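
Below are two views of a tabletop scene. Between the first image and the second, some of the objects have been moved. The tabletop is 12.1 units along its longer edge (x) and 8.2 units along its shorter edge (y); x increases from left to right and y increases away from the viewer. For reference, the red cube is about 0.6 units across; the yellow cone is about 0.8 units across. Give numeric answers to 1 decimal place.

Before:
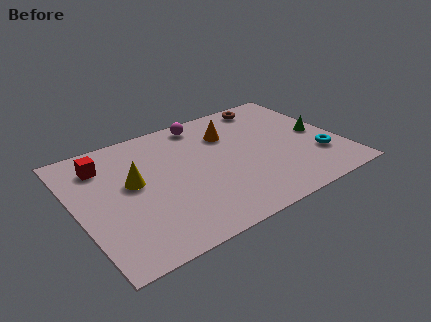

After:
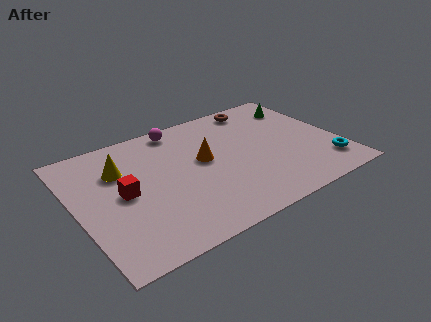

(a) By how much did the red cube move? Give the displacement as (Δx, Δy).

(0.6, -2.3)

The red cube was at about (1.5, 6.4) and moved to about (2.1, 4.1).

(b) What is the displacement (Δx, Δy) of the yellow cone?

(-0.4, 1.1)

From the two frames, the yellow cone sits at roughly (2.6, 4.6) before and (2.2, 5.7) after.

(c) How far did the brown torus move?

0.5

The brown torus was near (9.5, 7.2) before and (9.0, 7.2) after, so it travelled √(0.5² + 0.0²) ≈ 0.5 units.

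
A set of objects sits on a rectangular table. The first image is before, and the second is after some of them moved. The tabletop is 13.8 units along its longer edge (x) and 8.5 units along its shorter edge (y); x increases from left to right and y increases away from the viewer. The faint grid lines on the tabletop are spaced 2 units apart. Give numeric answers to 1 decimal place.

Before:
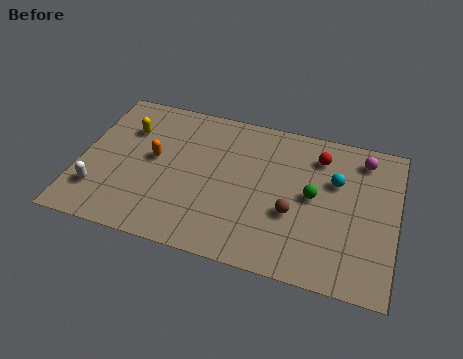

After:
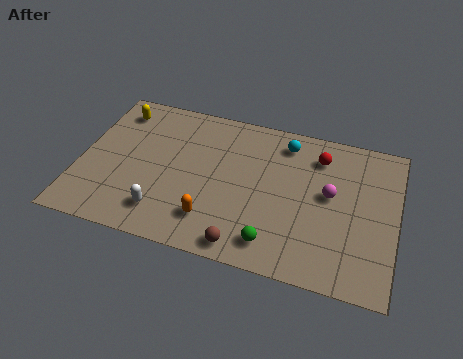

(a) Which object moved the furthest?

the orange capsule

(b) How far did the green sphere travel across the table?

3.4

From (10.2, 4.4) to (8.7, 1.4), the green sphere covered √(1.5² + 3.0²) ≈ 3.4 units.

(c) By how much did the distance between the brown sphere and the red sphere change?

+2.8

They were about 3.6 units apart before and 6.4 after — 2.8 units further apart.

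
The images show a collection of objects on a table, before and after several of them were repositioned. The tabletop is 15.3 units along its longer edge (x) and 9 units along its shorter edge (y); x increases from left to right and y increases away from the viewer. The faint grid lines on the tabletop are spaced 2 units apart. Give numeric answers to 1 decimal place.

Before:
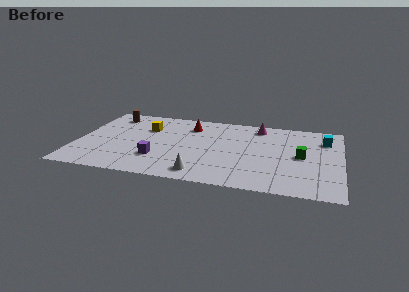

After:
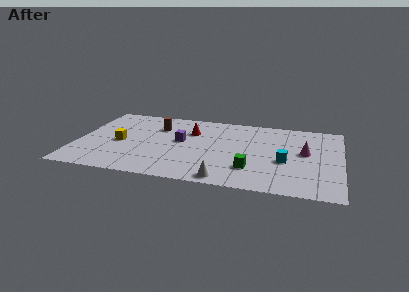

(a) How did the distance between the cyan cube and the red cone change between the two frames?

-1.7

They were about 7.9 units apart before and 6.2 after — 1.7 units closer together.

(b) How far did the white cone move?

1.5

The white cone moved from about (7.4, 1.3) to (8.8, 0.9), a distance of √(1.4² + 0.4²) ≈ 1.5.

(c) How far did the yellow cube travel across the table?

2.5

The yellow cube moved from about (3.9, 6.2) to (2.5, 4.1), a distance of √(1.4² + 2.1²) ≈ 2.5.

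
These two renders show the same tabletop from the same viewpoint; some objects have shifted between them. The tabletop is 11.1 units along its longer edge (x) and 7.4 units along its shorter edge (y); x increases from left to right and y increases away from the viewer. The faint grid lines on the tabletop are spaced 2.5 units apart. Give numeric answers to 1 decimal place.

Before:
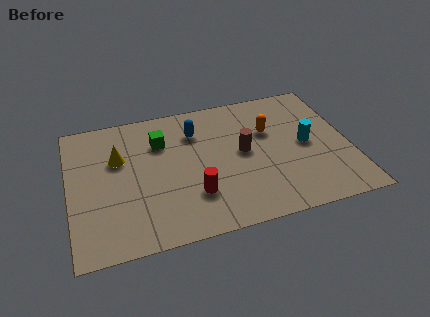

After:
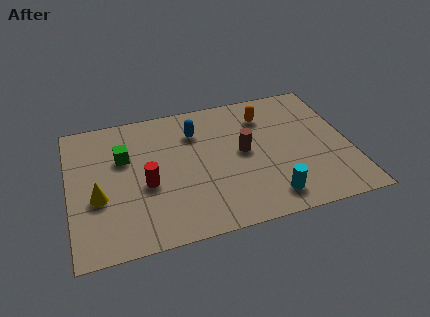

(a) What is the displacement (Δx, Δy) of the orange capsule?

(-0.1, 0.9)

The orange capsule started near (8.0, 4.8) and ended near (7.9, 5.7).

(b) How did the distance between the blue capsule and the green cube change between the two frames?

+1.6

Before: roughly 1.4 units apart; after: 3.0. That's 1.6 units further apart.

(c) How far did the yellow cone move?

2.1

The yellow cone moved from about (2.0, 4.8) to (1.1, 2.9), a distance of √(0.9² + 1.9²) ≈ 2.1.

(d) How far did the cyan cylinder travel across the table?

3.0

The cyan cylinder was near (9.4, 3.7) before and (7.7, 1.2) after, so it travelled √(1.7² + 2.5²) ≈ 3.0 units.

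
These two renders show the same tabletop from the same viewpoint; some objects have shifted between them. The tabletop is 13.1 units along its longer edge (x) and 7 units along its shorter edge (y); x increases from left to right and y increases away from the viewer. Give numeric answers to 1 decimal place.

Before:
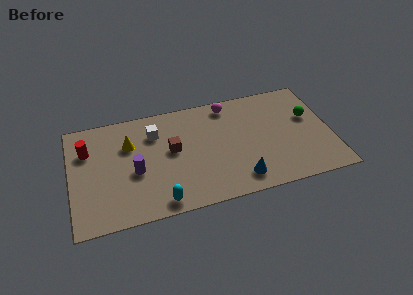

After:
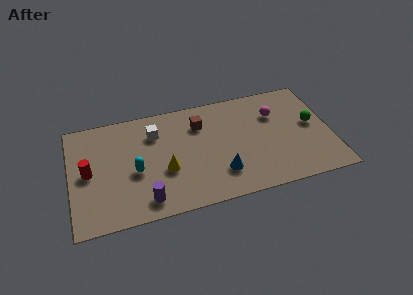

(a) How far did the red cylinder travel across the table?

1.4

The red cylinder was near (0.9, 4.9) before and (0.9, 3.5) after, so it travelled √(0.0² + 1.4²) ≈ 1.4 units.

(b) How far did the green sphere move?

0.5

The green sphere moved from about (12.1, 4.3) to (12.2, 3.8), a distance of √(0.1² + 0.5²) ≈ 0.5.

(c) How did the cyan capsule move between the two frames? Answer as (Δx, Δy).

(-1.1, 2.2)

The cyan capsule was at about (4.3, 0.8) and moved to about (3.2, 3.0).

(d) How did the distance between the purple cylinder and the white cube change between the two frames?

+1.7

They were about 2.5 units apart before and 4.2 after — 1.7 units further apart.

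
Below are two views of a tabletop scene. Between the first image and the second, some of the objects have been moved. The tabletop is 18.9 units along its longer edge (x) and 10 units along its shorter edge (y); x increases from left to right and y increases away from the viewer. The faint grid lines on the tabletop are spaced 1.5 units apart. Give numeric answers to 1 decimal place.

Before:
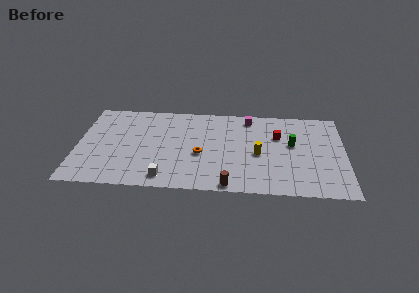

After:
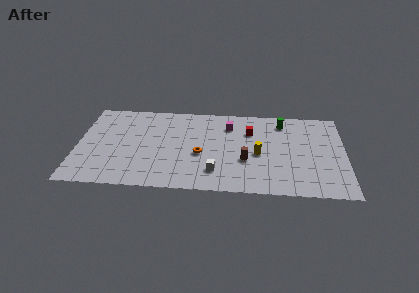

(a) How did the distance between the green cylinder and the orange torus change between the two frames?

+0.4

They were about 6.7 units apart before and 7.1 after — 0.4 units further apart.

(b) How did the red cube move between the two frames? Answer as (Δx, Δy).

(-2.0, 0.4)

From the two frames, the red cube sits at roughly (14.2, 6.7) before and (12.2, 7.1) after.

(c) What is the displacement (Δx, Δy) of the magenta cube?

(-1.4, -1.0)

From the two frames, the magenta cube sits at roughly (12.1, 8.7) before and (10.7, 7.7) after.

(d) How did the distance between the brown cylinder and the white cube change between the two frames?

-2.0

Before: roughly 4.5 units apart; after: 2.5. That's 2.0 units closer together.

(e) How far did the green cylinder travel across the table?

2.6

The green cylinder was near (15.2, 5.8) before and (14.5, 8.3) after, so it travelled √(0.7² + 2.5²) ≈ 2.6 units.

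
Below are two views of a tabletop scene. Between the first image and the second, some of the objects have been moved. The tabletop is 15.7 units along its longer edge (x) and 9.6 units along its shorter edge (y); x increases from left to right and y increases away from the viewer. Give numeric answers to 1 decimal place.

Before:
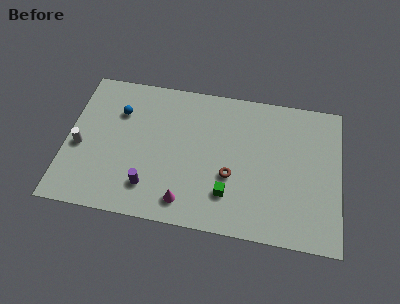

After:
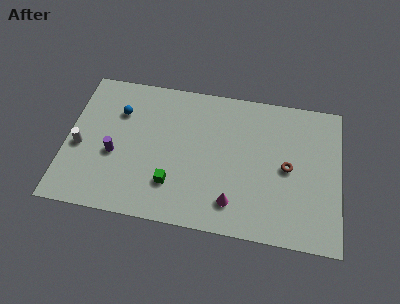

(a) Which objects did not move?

the white cylinder and the blue sphere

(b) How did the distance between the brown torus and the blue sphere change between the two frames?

+2.7

They were about 7.3 units apart before and 10.0 after — 2.7 units further apart.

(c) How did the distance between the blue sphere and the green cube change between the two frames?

-2.4

They were about 7.8 units apart before and 5.4 after — 2.4 units closer together.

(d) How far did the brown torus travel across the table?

3.4

The brown torus moved from about (9.5, 3.6) to (12.7, 4.7), a distance of √(3.2² + 1.1²) ≈ 3.4.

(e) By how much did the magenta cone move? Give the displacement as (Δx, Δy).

(2.7, 0.4)

From the two frames, the magenta cone sits at roughly (7.0, 1.5) before and (9.7, 1.9) after.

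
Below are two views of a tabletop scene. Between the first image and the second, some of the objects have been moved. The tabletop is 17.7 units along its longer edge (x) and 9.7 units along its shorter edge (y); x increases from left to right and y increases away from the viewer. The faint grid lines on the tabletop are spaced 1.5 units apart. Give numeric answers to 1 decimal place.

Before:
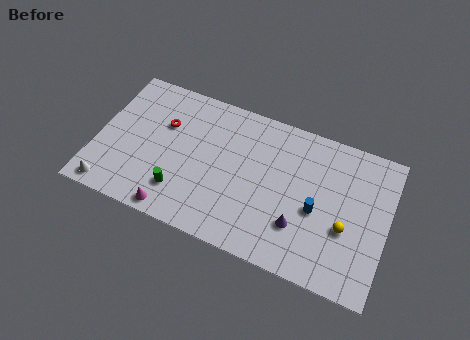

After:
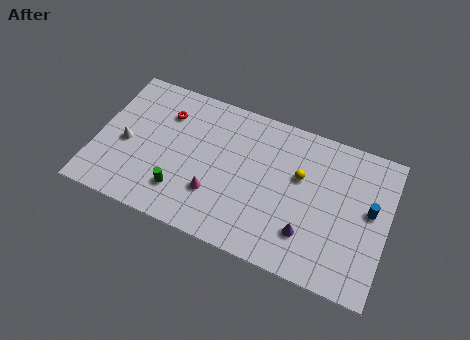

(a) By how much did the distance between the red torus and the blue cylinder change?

+3.0

Before: roughly 9.8 units apart; after: 12.8. That's 3.0 units further apart.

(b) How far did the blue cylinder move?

3.3

From (13.5, 4.2) to (16.6, 5.4), the blue cylinder covered √(3.1² + 1.2²) ≈ 3.3 units.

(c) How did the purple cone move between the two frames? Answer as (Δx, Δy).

(0.5, -0.3)

The purple cone was at about (12.6, 2.8) and moved to about (13.1, 2.5).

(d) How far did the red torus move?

0.8

From (3.9, 6.4) to (3.9, 7.2), the red torus covered √(0.0² + 0.8²) ≈ 0.8 units.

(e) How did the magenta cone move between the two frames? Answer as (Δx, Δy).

(2.2, 2.0)

The magenta cone was at about (5.2, 0.9) and moved to about (7.4, 2.9).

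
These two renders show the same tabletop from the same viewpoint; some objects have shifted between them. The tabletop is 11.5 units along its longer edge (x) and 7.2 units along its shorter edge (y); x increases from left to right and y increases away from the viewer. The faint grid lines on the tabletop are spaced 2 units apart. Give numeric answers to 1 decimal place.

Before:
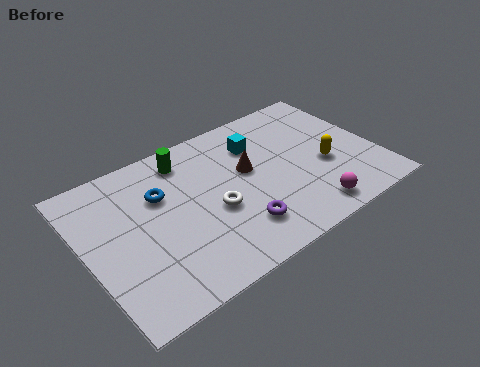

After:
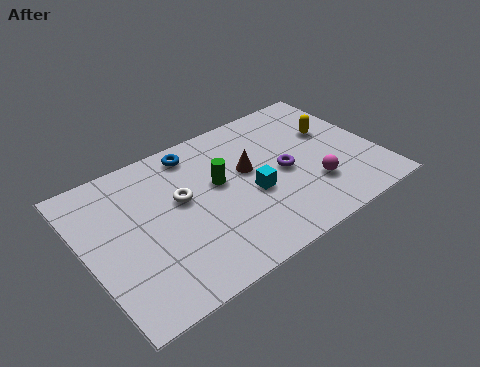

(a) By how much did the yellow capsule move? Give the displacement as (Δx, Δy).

(0.6, 1.6)

The yellow capsule started near (9.4, 2.9) and ended near (10.0, 4.5).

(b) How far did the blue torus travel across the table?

2.1

From (3.1, 4.8) to (4.7, 6.2), the blue torus covered √(1.6² + 1.4²) ≈ 2.1 units.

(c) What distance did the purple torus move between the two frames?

2.8

The purple torus was near (5.6, 1.7) before and (7.8, 3.4) after, so it travelled √(2.2² + 1.7²) ≈ 2.8 units.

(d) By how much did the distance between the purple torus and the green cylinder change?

-1.9

The distance was about 4.5 in the first image and 2.6 in the second, so they moved 1.9 units closer together.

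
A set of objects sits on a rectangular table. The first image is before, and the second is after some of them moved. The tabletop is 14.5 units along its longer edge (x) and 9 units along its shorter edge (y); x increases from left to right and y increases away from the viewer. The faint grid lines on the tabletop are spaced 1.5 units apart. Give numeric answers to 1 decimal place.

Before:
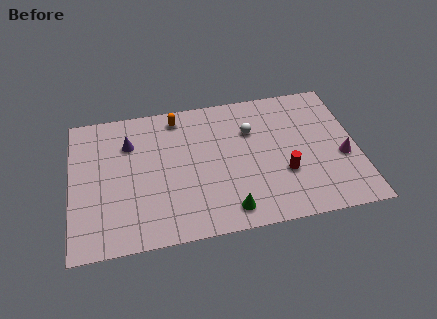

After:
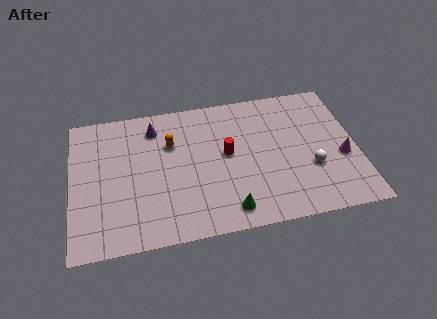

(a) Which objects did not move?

the green cone and the magenta cone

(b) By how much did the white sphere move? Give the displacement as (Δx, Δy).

(2.9, -3.0)

From the two frames, the white sphere sits at roughly (9.2, 6.2) before and (12.1, 3.2) after.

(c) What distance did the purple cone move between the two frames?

1.5

The purple cone was near (3.0, 6.5) before and (4.3, 7.3) after, so it travelled √(1.3² + 0.8²) ≈ 1.5 units.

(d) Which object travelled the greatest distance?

the white sphere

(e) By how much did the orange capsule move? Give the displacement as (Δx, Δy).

(-0.4, -1.7)

From the two frames, the orange capsule sits at roughly (5.5, 7.8) before and (5.1, 6.1) after.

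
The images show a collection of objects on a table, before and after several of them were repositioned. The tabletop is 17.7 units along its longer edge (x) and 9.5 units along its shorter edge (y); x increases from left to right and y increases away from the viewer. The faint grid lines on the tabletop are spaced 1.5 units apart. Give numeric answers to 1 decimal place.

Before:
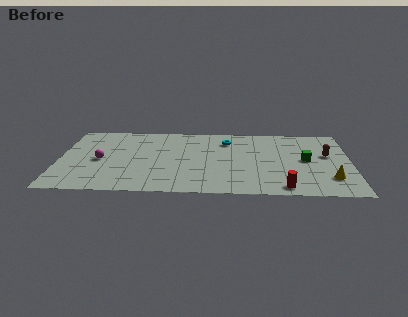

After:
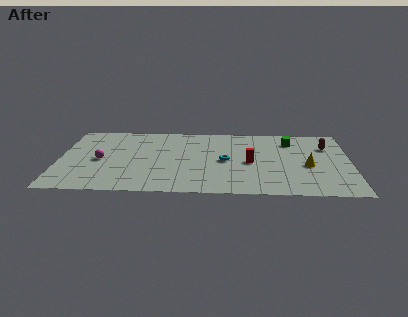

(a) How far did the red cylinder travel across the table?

3.9

The red cylinder was near (13.6, 1.1) before and (11.6, 4.4) after, so it travelled √(2.0² + 3.3²) ≈ 3.9 units.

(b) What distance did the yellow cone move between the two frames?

2.1

From (16.4, 2.4) to (15.1, 4.1), the yellow cone covered √(1.3² + 1.7²) ≈ 2.1 units.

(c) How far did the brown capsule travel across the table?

1.2

The brown capsule was near (16.3, 5.6) before and (16.3, 6.8) after, so it travelled √(0.0² + 1.2²) ≈ 1.2 units.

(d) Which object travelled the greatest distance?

the red cylinder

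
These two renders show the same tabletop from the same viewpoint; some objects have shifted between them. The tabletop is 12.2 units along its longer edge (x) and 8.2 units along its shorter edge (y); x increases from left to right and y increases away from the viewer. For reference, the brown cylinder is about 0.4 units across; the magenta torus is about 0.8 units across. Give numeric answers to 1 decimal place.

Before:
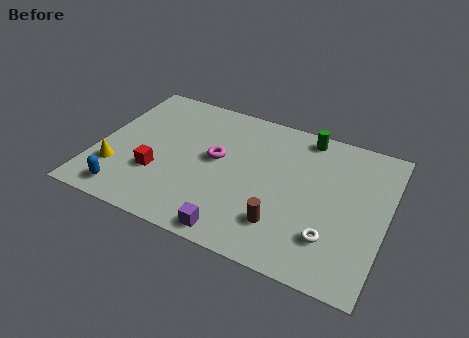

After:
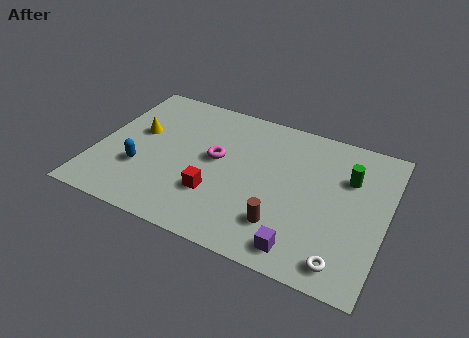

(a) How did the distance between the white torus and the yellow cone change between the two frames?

+0.7

Before: roughly 9.1 units apart; after: 9.8. That's 0.7 units further apart.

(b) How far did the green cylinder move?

2.6

From (8.5, 7.3) to (10.5, 5.6), the green cylinder covered √(2.0² + 1.7²) ≈ 2.6 units.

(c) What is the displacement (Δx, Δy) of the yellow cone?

(0.6, 2.5)

The yellow cone started near (1.0, 2.3) and ended near (1.6, 4.8).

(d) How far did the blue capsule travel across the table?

1.6

The blue capsule moved from about (1.6, 1.1) to (2.0, 2.7), a distance of √(0.4² + 1.6²) ≈ 1.6.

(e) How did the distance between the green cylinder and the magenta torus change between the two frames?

+1.1

Before: roughly 4.5 units apart; after: 5.6. That's 1.1 units further apart.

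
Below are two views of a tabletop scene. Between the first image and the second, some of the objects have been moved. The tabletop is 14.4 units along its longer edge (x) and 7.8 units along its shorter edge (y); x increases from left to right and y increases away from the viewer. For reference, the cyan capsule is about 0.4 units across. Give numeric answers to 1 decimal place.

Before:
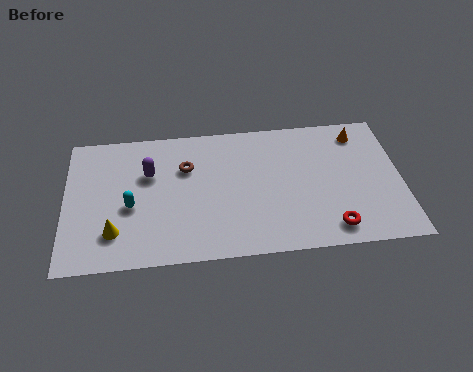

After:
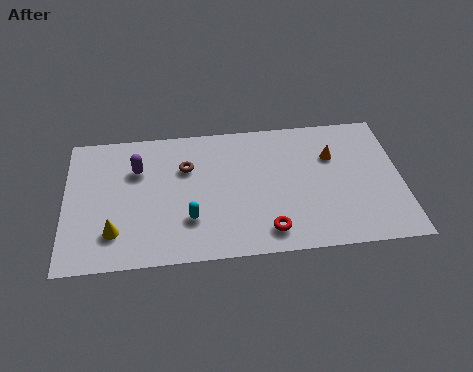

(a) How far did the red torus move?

2.7

The red torus was near (11.3, 1.2) before and (8.6, 1.3) after, so it travelled √(2.7² + 0.1²) ≈ 2.7 units.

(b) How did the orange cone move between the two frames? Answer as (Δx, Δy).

(-1.2, -1.2)

The orange cone was at about (12.7, 6.5) and moved to about (11.5, 5.3).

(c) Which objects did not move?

the yellow cone and the brown torus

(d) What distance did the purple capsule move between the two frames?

0.6

From (3.6, 5.1) to (3.1, 5.4), the purple capsule covered √(0.5² + 0.3²) ≈ 0.6 units.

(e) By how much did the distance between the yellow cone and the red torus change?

-2.7

Before: roughly 9.2 units apart; after: 6.5. That's 2.7 units closer together.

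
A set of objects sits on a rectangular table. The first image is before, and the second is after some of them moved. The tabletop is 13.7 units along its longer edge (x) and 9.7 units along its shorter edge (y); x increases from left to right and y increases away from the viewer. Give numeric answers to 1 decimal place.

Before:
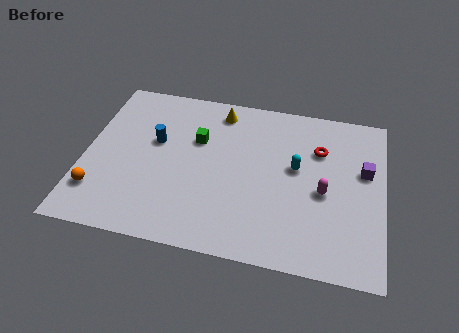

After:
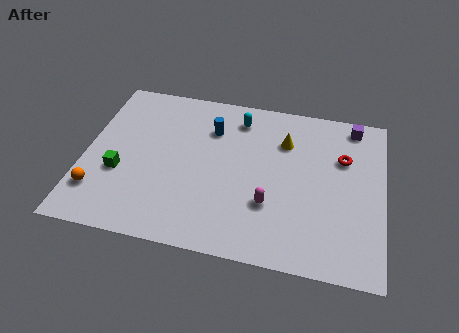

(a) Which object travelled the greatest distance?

the green cube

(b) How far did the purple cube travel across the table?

2.8

The purple cube moved from about (12.8, 5.9) to (12.2, 8.6), a distance of √(0.6² + 2.7²) ≈ 2.8.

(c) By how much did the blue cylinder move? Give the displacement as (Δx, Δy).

(2.5, 1.3)

The blue cylinder started near (3.2, 5.8) and ended near (5.7, 7.1).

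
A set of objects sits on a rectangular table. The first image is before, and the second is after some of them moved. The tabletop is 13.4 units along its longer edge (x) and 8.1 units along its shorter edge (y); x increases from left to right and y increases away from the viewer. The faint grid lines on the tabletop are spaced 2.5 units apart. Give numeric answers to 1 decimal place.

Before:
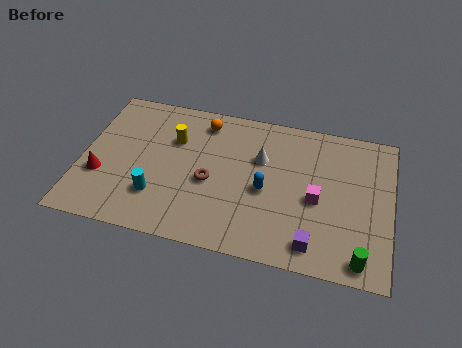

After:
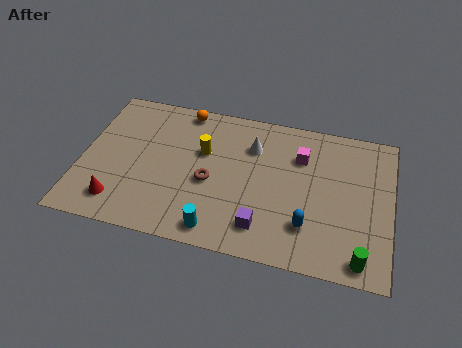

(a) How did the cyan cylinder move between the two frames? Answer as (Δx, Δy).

(2.7, -1.2)

The cyan cylinder started near (3.4, 2.2) and ended near (6.1, 1.0).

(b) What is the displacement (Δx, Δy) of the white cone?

(-0.4, 0.6)

The white cone was at about (7.7, 5.3) and moved to about (7.3, 5.9).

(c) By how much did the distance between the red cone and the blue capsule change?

+1.0

Before: roughly 7.1 units apart; after: 8.1. That's 1.0 units further apart.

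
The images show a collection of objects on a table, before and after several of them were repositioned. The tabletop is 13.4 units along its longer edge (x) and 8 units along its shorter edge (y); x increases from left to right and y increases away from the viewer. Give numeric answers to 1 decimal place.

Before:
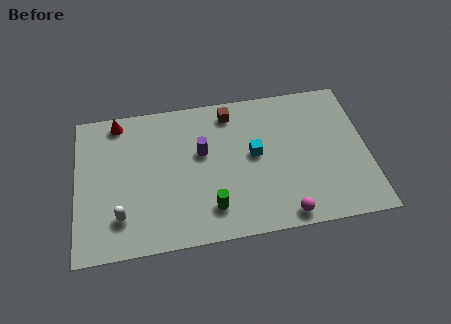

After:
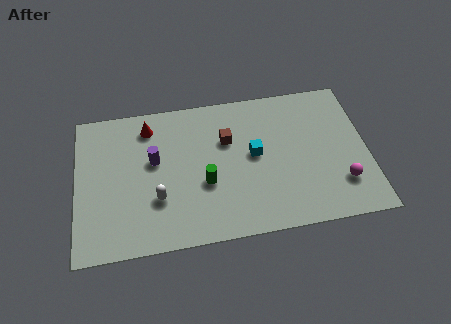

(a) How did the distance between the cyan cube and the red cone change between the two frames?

-1.5

The distance was about 6.8 in the first image and 5.3 in the second, so they moved 1.5 units closer together.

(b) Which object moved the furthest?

the magenta sphere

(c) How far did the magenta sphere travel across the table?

3.0

The magenta sphere was near (9.4, 0.8) before and (12.1, 2.1) after, so it travelled √(2.7² + 1.3²) ≈ 3.0 units.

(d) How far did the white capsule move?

1.8

From (2.0, 1.9) to (3.7, 2.6), the white capsule covered √(1.7² + 0.7²) ≈ 1.8 units.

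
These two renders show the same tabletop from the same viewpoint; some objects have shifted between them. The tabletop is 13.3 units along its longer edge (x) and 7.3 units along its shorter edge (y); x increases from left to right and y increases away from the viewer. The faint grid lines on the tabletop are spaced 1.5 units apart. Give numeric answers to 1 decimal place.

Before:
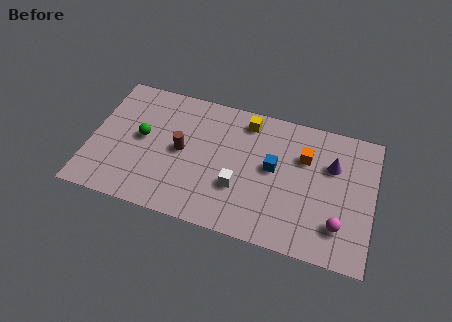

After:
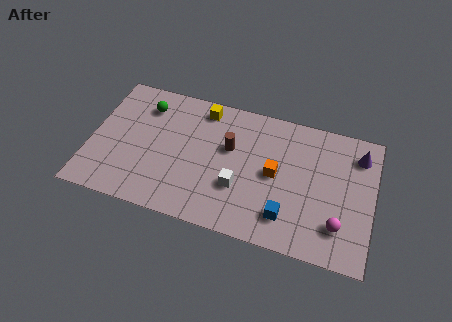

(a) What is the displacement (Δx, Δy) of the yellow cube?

(-2.1, 0.1)

From the two frames, the yellow cube sits at roughly (7.2, 6.2) before and (5.1, 6.3) after.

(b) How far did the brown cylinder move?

2.3

The brown cylinder was near (4.3, 3.7) before and (6.5, 4.5) after, so it travelled √(2.2² + 0.8²) ≈ 2.3 units.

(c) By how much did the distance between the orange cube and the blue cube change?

+0.5

They were about 1.7 units apart before and 2.2 after — 0.5 units further apart.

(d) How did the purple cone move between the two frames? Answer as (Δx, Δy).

(1.2, 0.9)

From the two frames, the purple cone sits at roughly (11.3, 4.9) before and (12.5, 5.8) after.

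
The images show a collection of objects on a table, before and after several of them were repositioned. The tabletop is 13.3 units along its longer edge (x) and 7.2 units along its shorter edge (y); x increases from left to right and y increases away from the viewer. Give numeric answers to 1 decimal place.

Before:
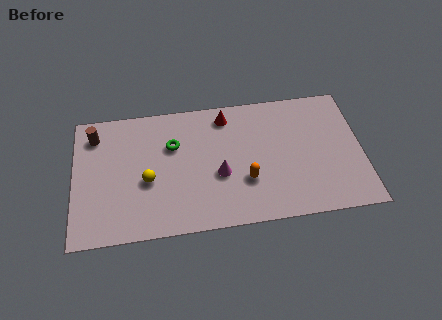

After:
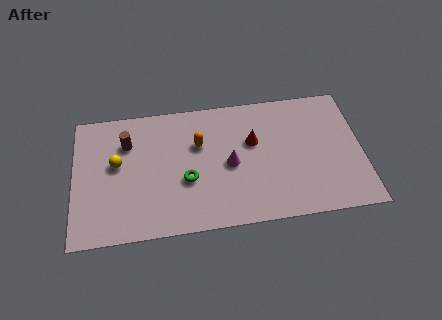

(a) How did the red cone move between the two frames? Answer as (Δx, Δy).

(1.2, -1.6)

The red cone was at about (7.1, 6.1) and moved to about (8.3, 4.5).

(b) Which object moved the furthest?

the orange capsule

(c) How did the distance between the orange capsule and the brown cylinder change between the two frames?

-4.4

Before: roughly 7.7 units apart; after: 3.3. That's 4.4 units closer together.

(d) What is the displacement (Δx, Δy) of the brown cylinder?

(1.5, -0.6)

The brown cylinder was at about (1.0, 5.8) and moved to about (2.5, 5.2).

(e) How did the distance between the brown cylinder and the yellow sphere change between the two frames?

-2.5

They were about 3.7 units apart before and 1.2 after — 2.5 units closer together.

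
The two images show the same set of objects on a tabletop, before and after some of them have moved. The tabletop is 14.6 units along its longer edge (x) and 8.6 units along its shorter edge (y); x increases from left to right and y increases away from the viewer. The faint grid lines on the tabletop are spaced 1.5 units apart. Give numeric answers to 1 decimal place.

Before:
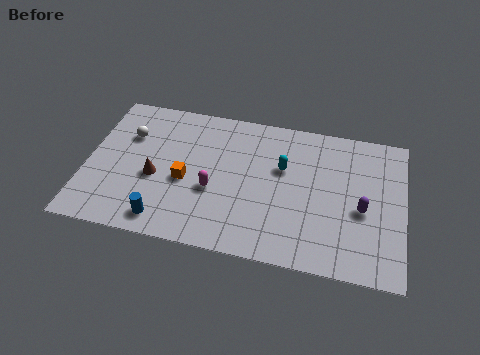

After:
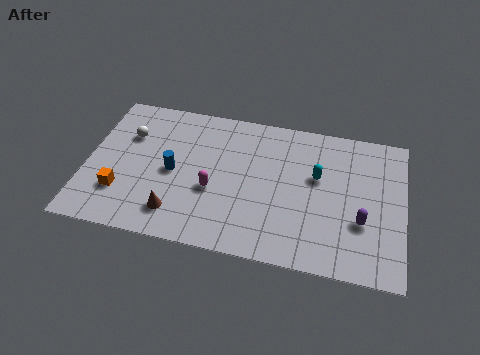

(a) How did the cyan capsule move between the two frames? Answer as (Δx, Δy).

(1.6, -0.2)

The cyan capsule started near (9.0, 5.4) and ended near (10.6, 5.2).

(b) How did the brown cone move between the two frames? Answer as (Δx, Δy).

(1.1, -1.9)

The brown cone started near (3.2, 3.6) and ended near (4.3, 1.7).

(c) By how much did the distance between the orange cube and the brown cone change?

+1.3

The distance was about 1.4 in the first image and 2.7 in the second, so they moved 1.3 units further apart.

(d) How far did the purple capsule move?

0.7

From (12.7, 3.7) to (12.7, 3.0), the purple capsule covered √(0.0² + 0.7²) ≈ 0.7 units.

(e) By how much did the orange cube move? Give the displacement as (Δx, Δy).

(-2.9, -1.3)

From the two frames, the orange cube sits at roughly (4.6, 3.7) before and (1.7, 2.4) after.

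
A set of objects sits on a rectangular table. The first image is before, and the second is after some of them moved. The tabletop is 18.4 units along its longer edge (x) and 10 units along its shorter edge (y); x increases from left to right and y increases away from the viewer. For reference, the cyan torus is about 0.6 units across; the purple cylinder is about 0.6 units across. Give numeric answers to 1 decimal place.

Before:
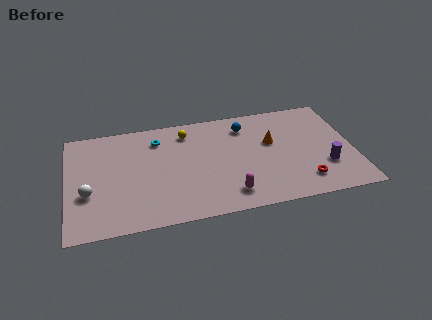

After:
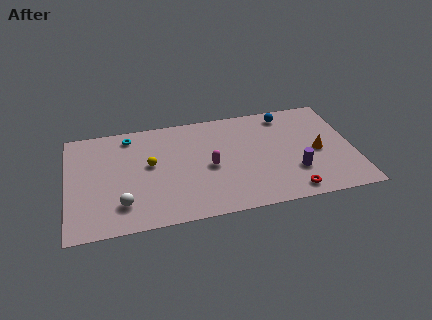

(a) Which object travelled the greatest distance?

the yellow sphere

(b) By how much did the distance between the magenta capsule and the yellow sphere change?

-2.9

Before: roughly 6.8 units apart; after: 3.9. That's 2.9 units closer together.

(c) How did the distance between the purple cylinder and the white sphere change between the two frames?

-4.1

The distance was about 15.2 in the first image and 11.1 in the second, so they moved 4.1 units closer together.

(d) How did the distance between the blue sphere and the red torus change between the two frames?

+0.5

They were about 6.9 units apart before and 7.4 after — 0.5 units further apart.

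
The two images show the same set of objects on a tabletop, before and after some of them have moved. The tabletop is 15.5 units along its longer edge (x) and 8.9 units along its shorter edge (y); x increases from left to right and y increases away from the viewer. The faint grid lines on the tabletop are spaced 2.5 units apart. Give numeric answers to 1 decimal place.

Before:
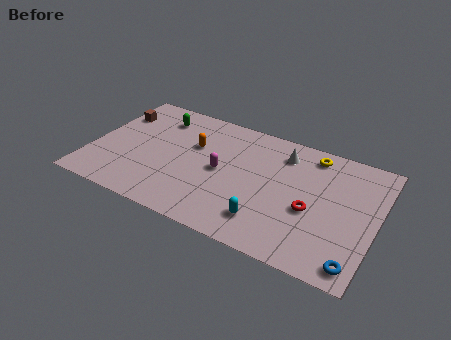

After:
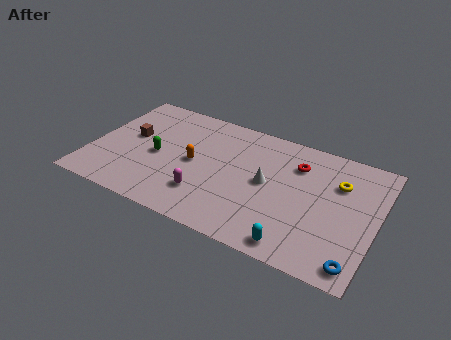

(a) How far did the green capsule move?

3.0

The green capsule moved from about (3.2, 7.1) to (3.6, 4.1), a distance of √(0.4² + 3.0²) ≈ 3.0.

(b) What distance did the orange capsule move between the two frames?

1.3

The orange capsule was near (5.4, 5.7) before and (5.6, 4.4) after, so it travelled √(0.2² + 1.3²) ≈ 1.3 units.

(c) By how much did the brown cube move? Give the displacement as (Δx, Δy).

(1.1, -1.5)

From the two frames, the brown cube sits at roughly (0.9, 6.5) before and (2.0, 5.0) after.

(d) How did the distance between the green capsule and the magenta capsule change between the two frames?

-1.3

Before: roughly 4.7 units apart; after: 3.4. That's 1.3 units closer together.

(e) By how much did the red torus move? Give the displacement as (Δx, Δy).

(-1.1, 2.9)

From the two frames, the red torus sits at roughly (12.1, 3.7) before and (11.0, 6.6) after.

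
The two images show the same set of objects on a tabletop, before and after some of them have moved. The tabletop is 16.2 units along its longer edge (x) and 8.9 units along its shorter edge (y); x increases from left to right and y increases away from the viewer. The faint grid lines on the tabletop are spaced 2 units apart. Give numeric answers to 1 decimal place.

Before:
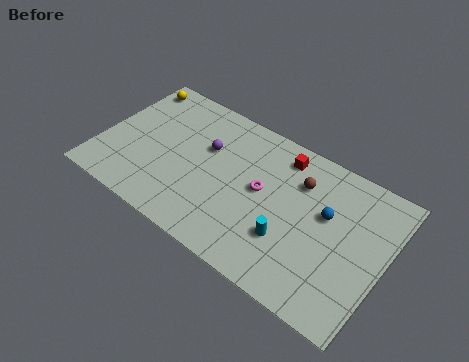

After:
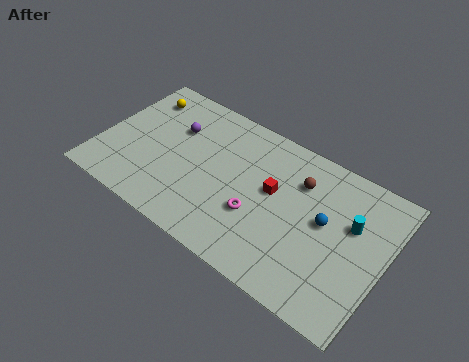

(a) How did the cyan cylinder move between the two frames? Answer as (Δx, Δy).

(3.1, 2.8)

The cyan cylinder was at about (11.1, 2.8) and moved to about (14.2, 5.6).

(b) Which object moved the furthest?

the cyan cylinder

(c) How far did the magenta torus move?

1.6

The magenta torus was near (9.2, 4.8) before and (9.2, 3.2) after, so it travelled √(0.0² + 1.6²) ≈ 1.6 units.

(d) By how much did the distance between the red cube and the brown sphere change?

+0.3

Before: roughly 1.6 units apart; after: 1.9. That's 0.3 units further apart.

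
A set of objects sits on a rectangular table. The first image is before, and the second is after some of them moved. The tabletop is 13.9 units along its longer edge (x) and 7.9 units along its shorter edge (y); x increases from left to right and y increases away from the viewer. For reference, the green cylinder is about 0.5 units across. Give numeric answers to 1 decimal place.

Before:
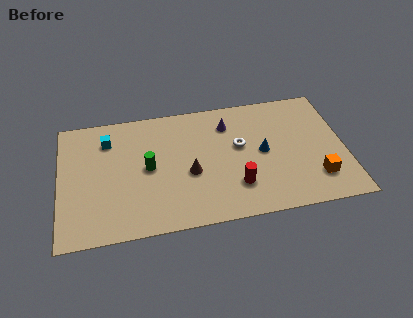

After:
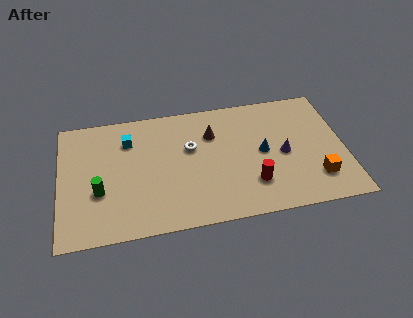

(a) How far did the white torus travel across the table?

2.4

The white torus was near (8.8, 4.6) before and (6.4, 4.9) after, so it travelled √(2.4² + 0.3²) ≈ 2.4 units.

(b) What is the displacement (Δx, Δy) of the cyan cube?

(1.0, -0.2)

The cyan cube was at about (2.4, 6.1) and moved to about (3.4, 5.9).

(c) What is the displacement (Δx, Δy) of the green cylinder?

(-2.4, -1.1)

The green cylinder was at about (4.3, 4.0) and moved to about (1.9, 2.9).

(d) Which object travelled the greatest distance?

the purple cone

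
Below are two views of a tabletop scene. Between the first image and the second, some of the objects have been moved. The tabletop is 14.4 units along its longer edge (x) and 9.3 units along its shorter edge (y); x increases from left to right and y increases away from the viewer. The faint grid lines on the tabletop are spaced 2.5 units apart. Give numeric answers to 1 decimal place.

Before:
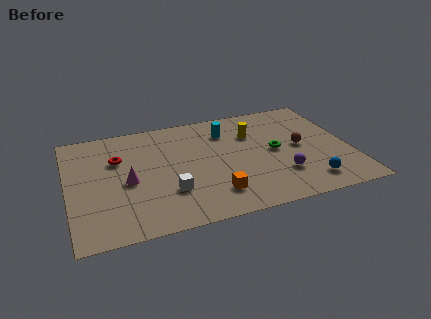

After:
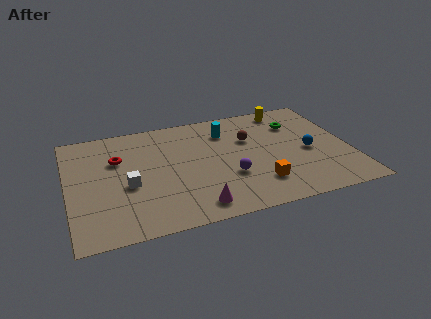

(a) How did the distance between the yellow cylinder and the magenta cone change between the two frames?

+1.8

Before: roughly 7.0 units apart; after: 8.8. That's 1.8 units further apart.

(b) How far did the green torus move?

2.5

From (10.6, 4.7) to (11.9, 6.8), the green torus covered √(1.3² + 2.1²) ≈ 2.5 units.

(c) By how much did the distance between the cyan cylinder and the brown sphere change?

-2.8

The distance was about 4.3 in the first image and 1.5 in the second, so they moved 2.8 units closer together.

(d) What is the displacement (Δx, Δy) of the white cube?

(-2.0, 1.1)

The white cube started near (5.0, 2.8) and ended near (3.0, 3.9).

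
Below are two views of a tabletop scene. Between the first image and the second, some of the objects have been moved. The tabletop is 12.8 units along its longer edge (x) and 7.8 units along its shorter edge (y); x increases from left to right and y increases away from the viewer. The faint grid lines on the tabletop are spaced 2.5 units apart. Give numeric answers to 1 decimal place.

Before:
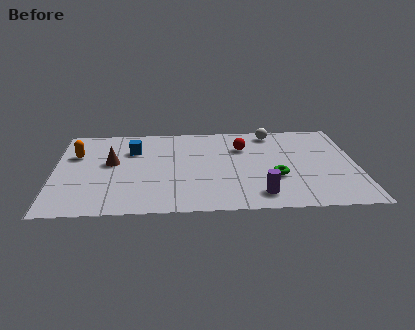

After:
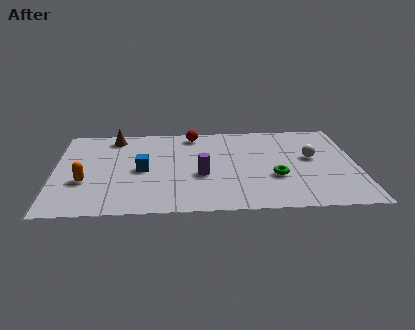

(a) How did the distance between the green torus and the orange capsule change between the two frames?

-0.7

The distance was about 8.7 in the first image and 8.0 in the second, so they moved 0.7 units closer together.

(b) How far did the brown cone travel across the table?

2.3

From (2.4, 4.4) to (2.5, 6.7), the brown cone covered √(0.1² + 2.3²) ≈ 2.3 units.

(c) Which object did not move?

the green torus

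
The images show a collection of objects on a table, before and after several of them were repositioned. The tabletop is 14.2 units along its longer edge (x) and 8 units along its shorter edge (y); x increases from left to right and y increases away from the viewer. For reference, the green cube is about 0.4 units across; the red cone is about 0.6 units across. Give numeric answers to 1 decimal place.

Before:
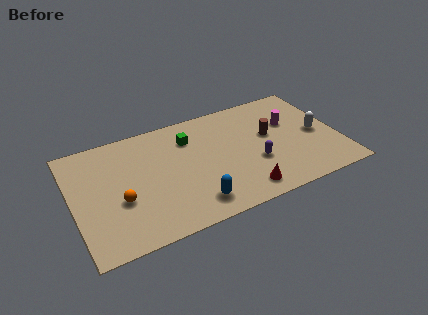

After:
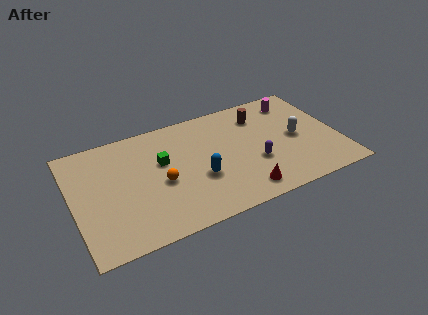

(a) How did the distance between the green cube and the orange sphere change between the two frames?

-3.5

They were about 4.9 units apart before and 1.4 after — 3.5 units closer together.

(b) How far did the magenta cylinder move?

1.6

From (11.8, 5.1) to (12.3, 6.6), the magenta cylinder covered √(0.5² + 1.5²) ≈ 1.6 units.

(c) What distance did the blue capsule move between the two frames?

1.7

The blue capsule was near (6.1, 1.4) before and (6.6, 3.0) after, so it travelled √(0.5² + 1.6²) ≈ 1.7 units.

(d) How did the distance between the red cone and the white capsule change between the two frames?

-0.8

They were about 5.1 units apart before and 4.3 after — 0.8 units closer together.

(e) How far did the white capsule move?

1.1

The white capsule moved from about (13.1, 3.8) to (12.0, 3.9), a distance of √(1.1² + 0.1²) ≈ 1.1.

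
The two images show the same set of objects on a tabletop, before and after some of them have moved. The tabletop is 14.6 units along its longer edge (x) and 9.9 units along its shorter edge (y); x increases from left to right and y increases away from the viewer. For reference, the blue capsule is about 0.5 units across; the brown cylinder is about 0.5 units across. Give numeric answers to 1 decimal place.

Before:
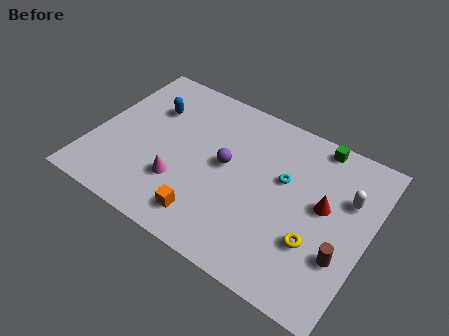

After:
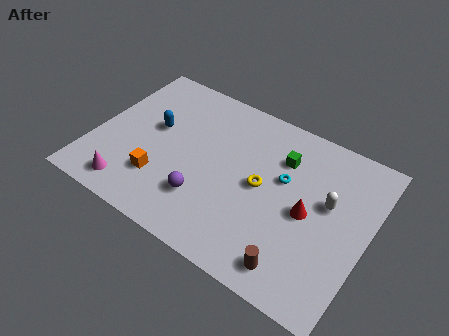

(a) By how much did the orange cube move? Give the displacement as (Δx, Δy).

(-2.7, 1.0)

The orange cube started near (6.6, 1.7) and ended near (3.9, 2.7).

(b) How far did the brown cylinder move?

2.8

The brown cylinder was near (13.5, 3.2) before and (11.4, 1.4) after, so it travelled √(2.1² + 1.8²) ≈ 2.8 units.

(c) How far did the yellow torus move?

3.6

The yellow torus moved from about (12.1, 3.2) to (9.0, 5.0), a distance of √(3.1² + 1.8²) ≈ 3.6.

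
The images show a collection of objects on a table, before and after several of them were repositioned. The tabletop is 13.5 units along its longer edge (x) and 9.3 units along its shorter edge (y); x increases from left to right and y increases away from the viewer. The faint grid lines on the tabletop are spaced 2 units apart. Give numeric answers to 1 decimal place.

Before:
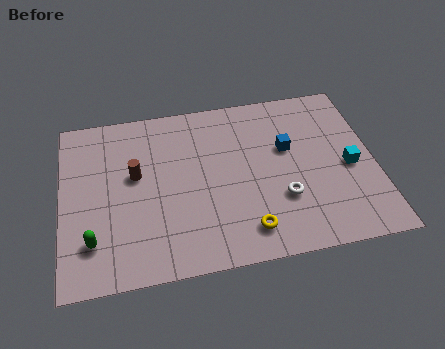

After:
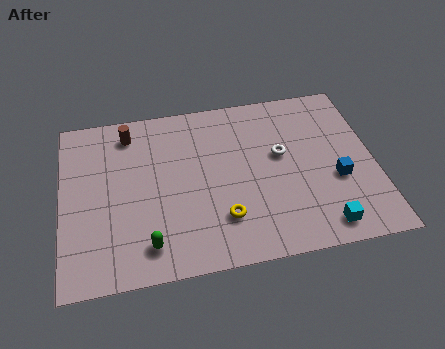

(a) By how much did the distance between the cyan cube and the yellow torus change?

-0.9

They were about 5.3 units apart before and 4.4 after — 0.9 units closer together.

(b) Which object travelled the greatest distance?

the cyan cube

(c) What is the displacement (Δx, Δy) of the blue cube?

(2.0, -2.1)

The blue cube was at about (9.8, 5.7) and moved to about (11.8, 3.6).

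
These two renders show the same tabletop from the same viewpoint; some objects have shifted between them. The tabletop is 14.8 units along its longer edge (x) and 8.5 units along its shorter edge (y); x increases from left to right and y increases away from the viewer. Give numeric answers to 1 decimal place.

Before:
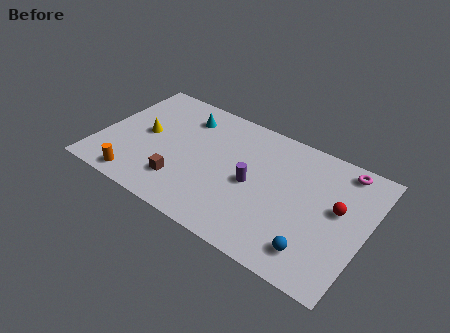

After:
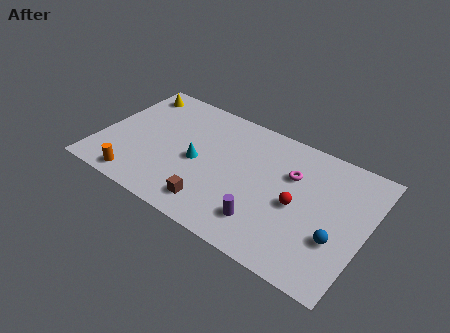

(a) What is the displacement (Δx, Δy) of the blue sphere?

(1.0, 1.3)

From the two frames, the blue sphere sits at roughly (12.4, 1.6) before and (13.4, 2.9) after.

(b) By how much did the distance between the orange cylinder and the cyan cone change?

-1.8

Before: roughly 5.9 units apart; after: 4.1. That's 1.8 units closer together.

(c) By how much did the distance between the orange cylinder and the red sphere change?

-2.3

They were about 11.3 units apart before and 9.0 after — 2.3 units closer together.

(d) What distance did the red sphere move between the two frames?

2.3

From (13.2, 4.8) to (11.1, 3.9), the red sphere covered √(2.1² + 0.9²) ≈ 2.3 units.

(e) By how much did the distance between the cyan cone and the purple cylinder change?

-0.5

The distance was about 5.1 in the first image and 4.6 in the second, so they moved 0.5 units closer together.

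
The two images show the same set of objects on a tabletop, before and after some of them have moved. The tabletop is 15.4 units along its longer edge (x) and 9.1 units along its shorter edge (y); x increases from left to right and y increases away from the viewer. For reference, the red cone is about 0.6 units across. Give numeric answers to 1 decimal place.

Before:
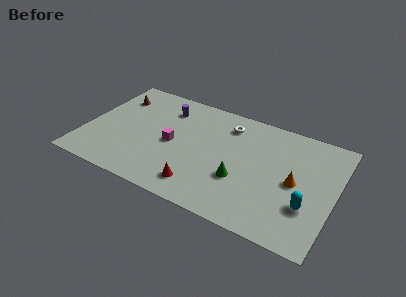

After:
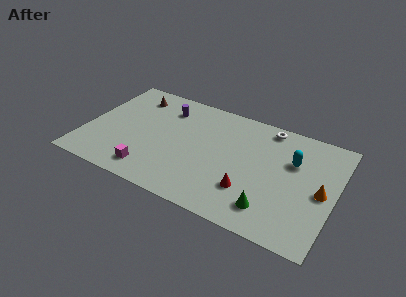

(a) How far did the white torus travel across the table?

2.5

The white torus moved from about (8.5, 7.3) to (10.9, 8.1), a distance of √(2.4² + 0.8²) ≈ 2.5.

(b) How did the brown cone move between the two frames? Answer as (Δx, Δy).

(1.1, 0.5)

From the two frames, the brown cone sits at roughly (1.4, 6.9) before and (2.5, 7.4) after.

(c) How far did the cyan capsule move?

3.3

The cyan capsule moved from about (13.9, 2.9) to (12.7, 6.0), a distance of √(1.2² + 3.1²) ≈ 3.3.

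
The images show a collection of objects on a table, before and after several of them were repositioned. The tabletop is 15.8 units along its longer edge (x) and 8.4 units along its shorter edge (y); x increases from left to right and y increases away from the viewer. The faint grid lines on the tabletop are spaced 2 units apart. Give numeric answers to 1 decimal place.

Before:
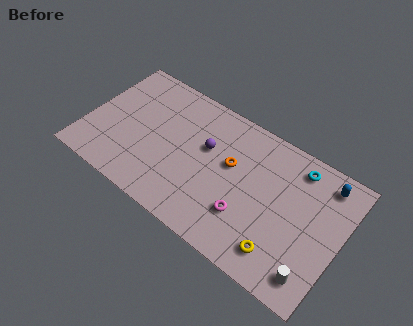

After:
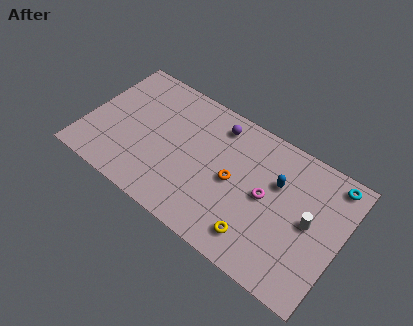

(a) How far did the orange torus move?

0.9

The orange torus was near (8.9, 5.0) before and (9.2, 4.1) after, so it travelled √(0.3² + 0.9²) ≈ 0.9 units.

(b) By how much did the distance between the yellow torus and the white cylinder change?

+1.9

The distance was about 2.0 in the first image and 3.9 in the second, so they moved 1.9 units further apart.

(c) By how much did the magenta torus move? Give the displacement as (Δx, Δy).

(0.9, 1.8)

The magenta torus started near (10.3, 2.5) and ended near (11.2, 4.3).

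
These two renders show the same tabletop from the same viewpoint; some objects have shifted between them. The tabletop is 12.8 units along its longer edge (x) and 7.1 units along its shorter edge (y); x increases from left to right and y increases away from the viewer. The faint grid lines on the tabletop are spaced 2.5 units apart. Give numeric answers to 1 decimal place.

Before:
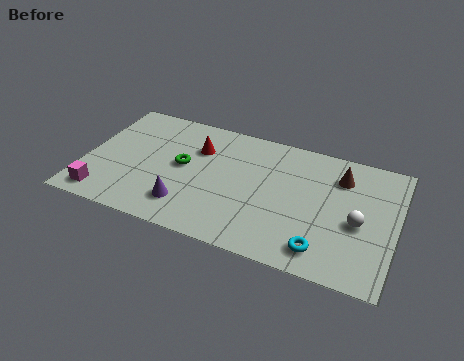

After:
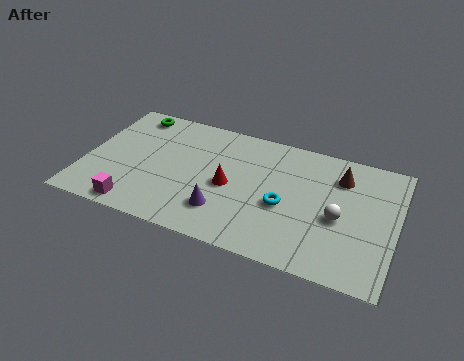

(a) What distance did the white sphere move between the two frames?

0.8

From (11.3, 3.1) to (10.5, 3.1), the white sphere covered √(0.8² + 0.0²) ≈ 0.8 units.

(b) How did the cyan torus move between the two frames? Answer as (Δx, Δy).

(-1.7, 1.8)

The cyan torus started near (10.0, 1.2) and ended near (8.3, 3.0).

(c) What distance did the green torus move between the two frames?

3.4

The green torus moved from about (4.0, 3.8) to (1.6, 6.2), a distance of √(2.4² + 2.4²) ≈ 3.4.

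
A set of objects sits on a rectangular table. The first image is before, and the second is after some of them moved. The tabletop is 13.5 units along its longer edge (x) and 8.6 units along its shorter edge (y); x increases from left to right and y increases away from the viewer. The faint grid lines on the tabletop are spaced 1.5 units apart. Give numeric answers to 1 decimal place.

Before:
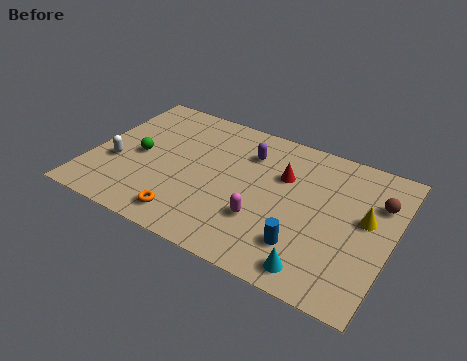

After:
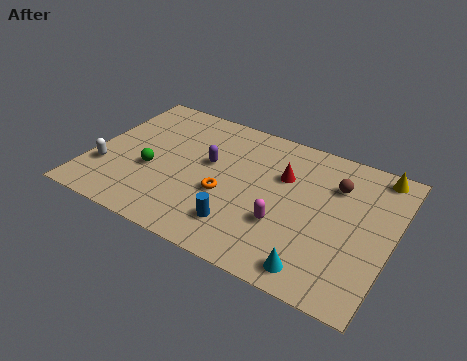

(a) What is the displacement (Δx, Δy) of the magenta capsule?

(0.9, 0.2)

From the two frames, the magenta capsule sits at roughly (8.0, 2.7) before and (8.9, 2.9) after.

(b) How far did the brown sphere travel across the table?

1.9

The brown sphere moved from about (12.7, 6.0) to (10.8, 6.2), a distance of √(1.9² + 0.2²) ≈ 1.9.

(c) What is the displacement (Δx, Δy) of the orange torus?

(1.4, 2.1)

The orange torus started near (4.8, 1.3) and ended near (6.2, 3.4).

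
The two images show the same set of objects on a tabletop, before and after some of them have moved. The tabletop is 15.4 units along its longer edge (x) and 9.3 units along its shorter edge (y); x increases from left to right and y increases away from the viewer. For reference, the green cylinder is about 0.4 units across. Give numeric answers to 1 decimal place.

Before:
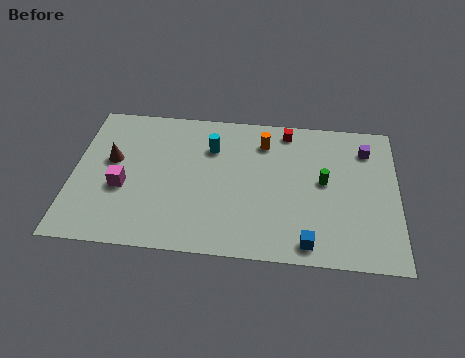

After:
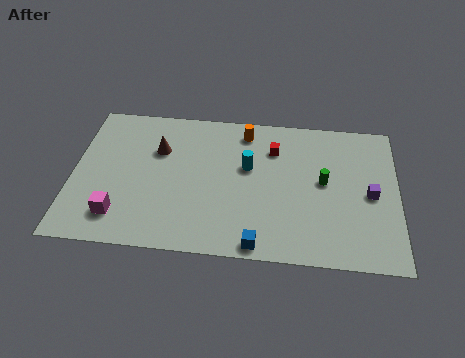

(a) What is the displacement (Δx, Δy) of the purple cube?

(0.2, -2.9)

The purple cube was at about (13.9, 7.3) and moved to about (14.1, 4.4).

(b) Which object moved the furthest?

the purple cube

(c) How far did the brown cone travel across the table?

2.4

The brown cone was near (1.8, 5.4) before and (4.0, 6.3) after, so it travelled √(2.2² + 0.9²) ≈ 2.4 units.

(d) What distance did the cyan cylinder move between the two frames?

2.1

The cyan cylinder moved from about (6.5, 6.7) to (8.3, 5.6), a distance of √(1.8² + 1.1²) ≈ 2.1.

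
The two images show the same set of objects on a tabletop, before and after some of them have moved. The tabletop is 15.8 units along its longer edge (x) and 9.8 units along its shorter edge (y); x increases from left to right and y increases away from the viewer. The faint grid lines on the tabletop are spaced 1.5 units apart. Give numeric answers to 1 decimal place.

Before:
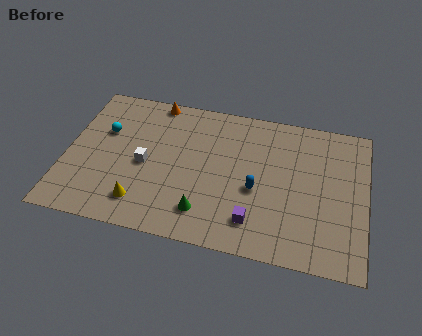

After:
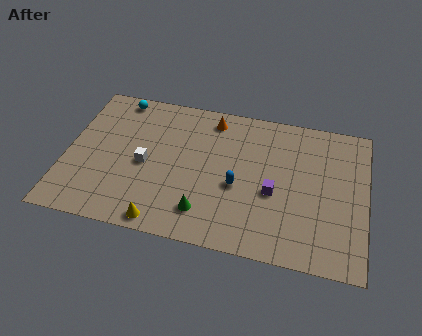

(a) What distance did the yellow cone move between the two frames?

1.6

From (4.2, 1.9) to (5.4, 0.9), the yellow cone covered √(1.2² + 1.0²) ≈ 1.6 units.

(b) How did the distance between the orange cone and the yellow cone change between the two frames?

+0.7

The distance was about 7.1 in the first image and 7.8 in the second, so they moved 0.7 units further apart.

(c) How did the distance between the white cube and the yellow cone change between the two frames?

+1.2

The distance was about 2.6 in the first image and 3.8 in the second, so they moved 1.2 units further apart.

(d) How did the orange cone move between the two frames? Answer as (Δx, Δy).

(3.1, -0.6)

The orange cone started near (4.4, 9.0) and ended near (7.5, 8.4).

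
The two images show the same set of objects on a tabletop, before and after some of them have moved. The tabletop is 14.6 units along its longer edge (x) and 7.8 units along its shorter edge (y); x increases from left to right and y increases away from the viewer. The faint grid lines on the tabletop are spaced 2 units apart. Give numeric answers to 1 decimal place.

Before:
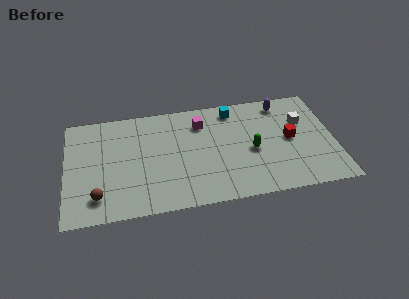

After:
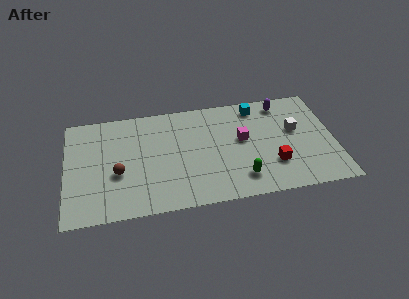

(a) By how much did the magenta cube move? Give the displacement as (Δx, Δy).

(2.2, -1.6)

The magenta cube was at about (7.4, 6.0) and moved to about (9.6, 4.4).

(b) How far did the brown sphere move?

1.9

From (1.7, 1.6) to (2.8, 3.1), the brown sphere covered √(1.1² + 1.5²) ≈ 1.9 units.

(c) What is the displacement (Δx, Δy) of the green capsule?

(-0.7, -1.9)

From the two frames, the green capsule sits at roughly (10.1, 3.5) before and (9.4, 1.6) after.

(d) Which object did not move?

the purple capsule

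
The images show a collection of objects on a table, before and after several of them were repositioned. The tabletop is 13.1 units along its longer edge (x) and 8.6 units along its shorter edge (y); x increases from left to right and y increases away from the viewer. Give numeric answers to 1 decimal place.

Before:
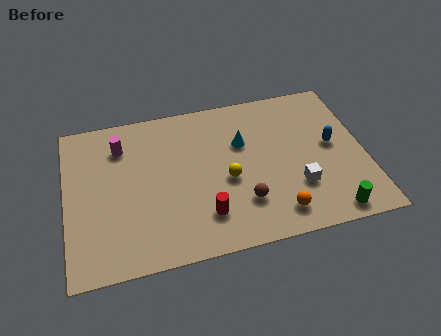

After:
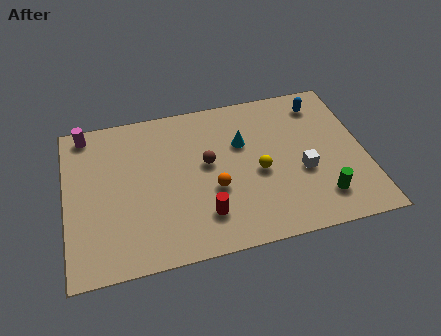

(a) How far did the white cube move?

0.9

From (10.0, 2.6) to (10.3, 3.4), the white cube covered √(0.3² + 0.8²) ≈ 0.9 units.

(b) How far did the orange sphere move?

3.2

The orange sphere moved from about (9.0, 1.4) to (6.4, 3.3), a distance of √(2.6² + 1.9²) ≈ 3.2.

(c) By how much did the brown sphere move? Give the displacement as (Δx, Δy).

(-1.4, 2.5)

From the two frames, the brown sphere sits at roughly (7.6, 2.3) before and (6.2, 4.8) after.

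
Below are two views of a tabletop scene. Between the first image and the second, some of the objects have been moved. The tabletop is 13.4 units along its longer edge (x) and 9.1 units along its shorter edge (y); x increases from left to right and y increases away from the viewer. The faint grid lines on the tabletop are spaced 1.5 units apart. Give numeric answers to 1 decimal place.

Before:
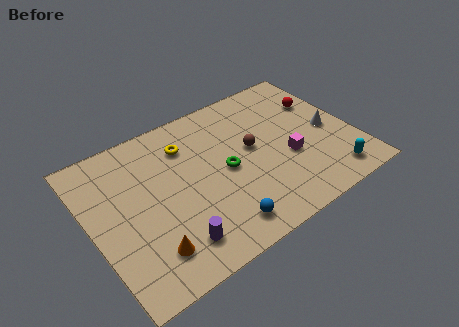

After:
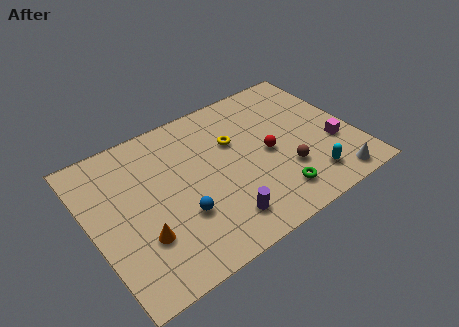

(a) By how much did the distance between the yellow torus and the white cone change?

-1.0

The distance was about 7.5 in the first image and 6.5 in the second, so they moved 1.0 units closer together.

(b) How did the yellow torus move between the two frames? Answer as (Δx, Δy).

(2.3, -1.0)

From the two frames, the yellow torus sits at roughly (5.2, 6.9) before and (7.5, 5.9) after.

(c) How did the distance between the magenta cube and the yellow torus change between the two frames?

-0.4

They were about 5.8 units apart before and 5.4 after — 0.4 units closer together.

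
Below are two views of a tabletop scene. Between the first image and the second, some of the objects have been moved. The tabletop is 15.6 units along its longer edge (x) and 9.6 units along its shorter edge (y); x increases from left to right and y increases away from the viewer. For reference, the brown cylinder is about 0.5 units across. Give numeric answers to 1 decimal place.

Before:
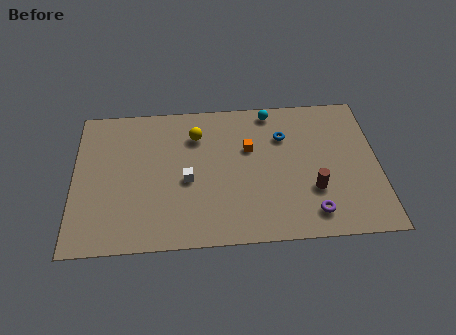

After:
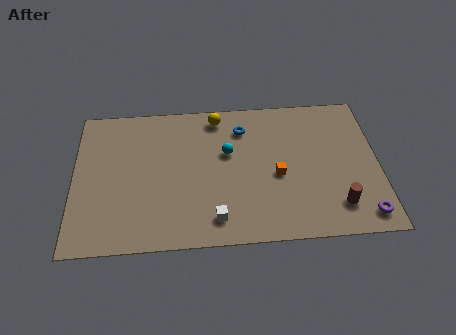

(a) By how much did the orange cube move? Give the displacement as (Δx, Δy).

(1.4, -1.9)

The orange cube was at about (9.0, 6.1) and moved to about (10.4, 4.2).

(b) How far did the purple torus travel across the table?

2.6

The purple torus was near (12.1, 1.6) before and (14.7, 1.3) after, so it travelled √(2.6² + 0.3²) ≈ 2.6 units.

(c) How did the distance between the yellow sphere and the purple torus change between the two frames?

+2.1

Before: roughly 8.1 units apart; after: 10.2. That's 2.1 units further apart.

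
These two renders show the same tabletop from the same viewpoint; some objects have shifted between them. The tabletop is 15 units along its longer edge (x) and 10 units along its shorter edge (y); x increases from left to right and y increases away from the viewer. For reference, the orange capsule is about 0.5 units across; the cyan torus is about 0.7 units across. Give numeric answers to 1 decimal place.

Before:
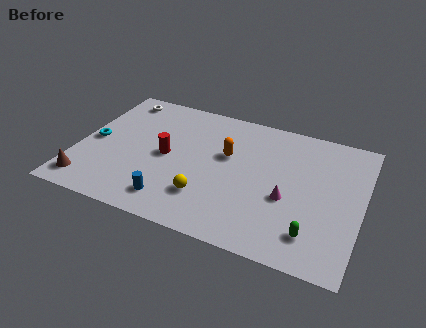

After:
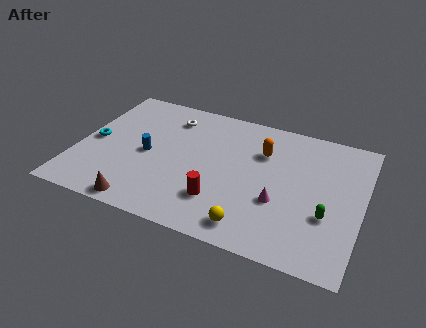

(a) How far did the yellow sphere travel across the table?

2.8

The yellow sphere was near (7.1, 2.6) before and (9.6, 1.4) after, so it travelled √(2.5² + 1.2²) ≈ 2.8 units.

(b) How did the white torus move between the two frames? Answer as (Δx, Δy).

(2.9, -0.7)

From the two frames, the white torus sits at roughly (1.6, 8.7) before and (4.5, 8.0) after.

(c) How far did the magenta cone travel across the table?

0.6

From (11.2, 4.0) to (10.8, 3.6), the magenta cone covered √(0.4² + 0.4²) ≈ 0.6 units.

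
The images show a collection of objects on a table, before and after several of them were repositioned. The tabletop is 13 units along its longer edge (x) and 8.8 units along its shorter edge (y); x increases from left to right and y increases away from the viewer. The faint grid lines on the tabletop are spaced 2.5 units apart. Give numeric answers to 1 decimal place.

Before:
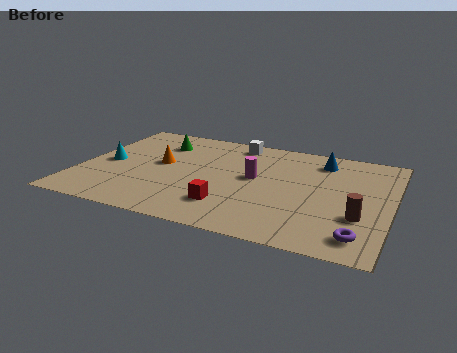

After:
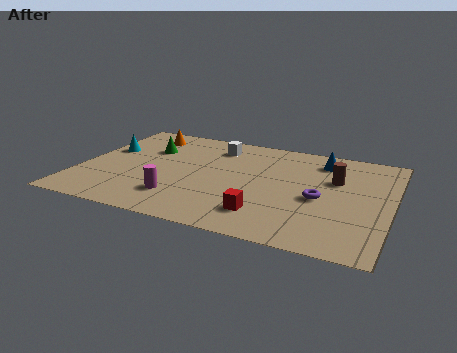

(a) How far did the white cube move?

1.0

The white cube moved from about (6.2, 7.7) to (5.4, 7.1), a distance of √(0.8² + 0.6²) ≈ 1.0.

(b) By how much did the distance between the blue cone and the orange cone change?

+0.7

Before: roughly 7.0 units apart; after: 7.7. That's 0.7 units further apart.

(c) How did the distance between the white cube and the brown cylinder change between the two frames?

-2.0

They were about 7.4 units apart before and 5.4 after — 2.0 units closer together.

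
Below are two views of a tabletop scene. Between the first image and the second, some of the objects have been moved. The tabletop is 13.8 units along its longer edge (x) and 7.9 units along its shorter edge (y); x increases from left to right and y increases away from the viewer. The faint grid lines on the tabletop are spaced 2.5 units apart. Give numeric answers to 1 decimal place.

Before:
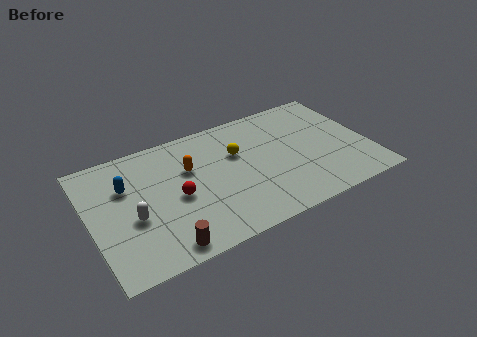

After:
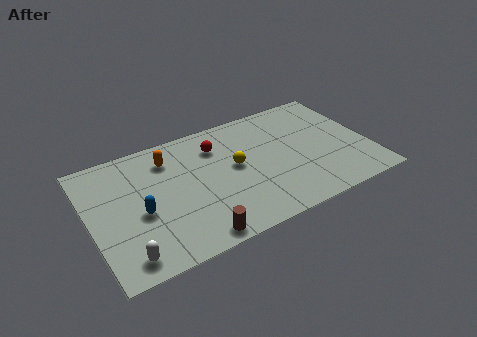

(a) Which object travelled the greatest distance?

the red sphere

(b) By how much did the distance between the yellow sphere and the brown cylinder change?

-1.6

The distance was about 5.9 in the first image and 4.3 in the second, so they moved 1.6 units closer together.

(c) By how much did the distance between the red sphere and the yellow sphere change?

-1.7

Before: roughly 3.5 units apart; after: 1.8. That's 1.7 units closer together.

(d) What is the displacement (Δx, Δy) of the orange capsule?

(-0.9, 1.1)

The orange capsule was at about (5.0, 5.1) and moved to about (4.1, 6.2).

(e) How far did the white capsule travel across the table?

2.2

The white capsule moved from about (2.0, 3.2) to (1.4, 1.1), a distance of √(0.6² + 2.1²) ≈ 2.2.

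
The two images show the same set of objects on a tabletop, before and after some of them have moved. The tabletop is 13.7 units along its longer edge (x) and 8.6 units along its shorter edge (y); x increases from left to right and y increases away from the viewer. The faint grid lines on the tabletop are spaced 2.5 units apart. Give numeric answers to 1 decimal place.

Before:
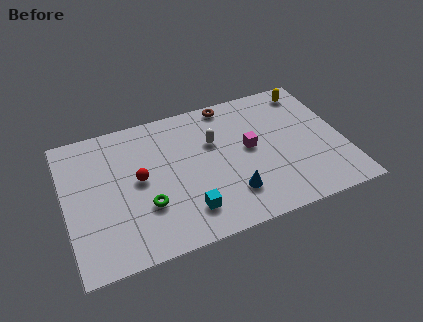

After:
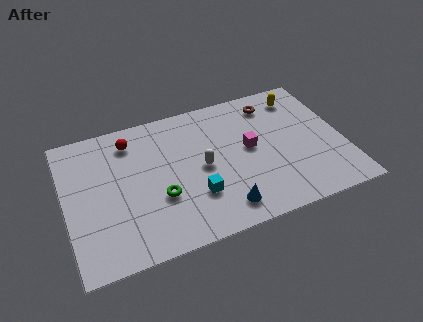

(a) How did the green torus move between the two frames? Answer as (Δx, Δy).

(0.7, 0.3)

From the two frames, the green torus sits at roughly (3.8, 2.8) before and (4.5, 3.1) after.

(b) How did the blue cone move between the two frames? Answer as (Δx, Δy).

(-0.5, -0.7)

The blue cone was at about (7.9, 2.1) and moved to about (7.4, 1.4).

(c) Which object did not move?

the magenta cube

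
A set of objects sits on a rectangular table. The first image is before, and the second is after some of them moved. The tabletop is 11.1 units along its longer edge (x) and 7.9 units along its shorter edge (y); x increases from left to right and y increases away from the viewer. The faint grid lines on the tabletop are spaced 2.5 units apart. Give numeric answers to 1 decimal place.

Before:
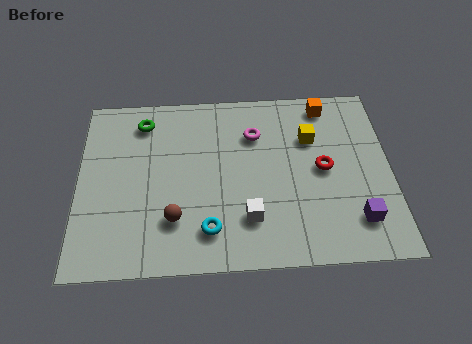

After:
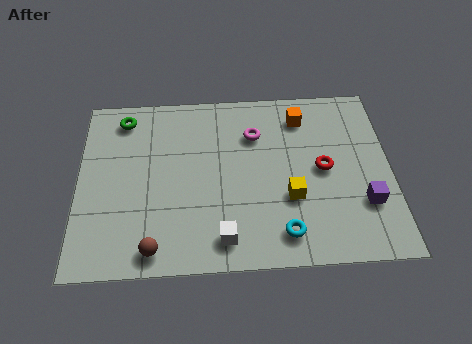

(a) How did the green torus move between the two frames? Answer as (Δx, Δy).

(-0.7, 0.2)

The green torus started near (2.3, 6.5) and ended near (1.6, 6.7).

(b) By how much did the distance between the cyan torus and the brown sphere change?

+3.2

Before: roughly 1.3 units apart; after: 4.5. That's 3.2 units further apart.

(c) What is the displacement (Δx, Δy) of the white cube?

(-0.9, -0.8)

The white cube started near (6.0, 2.0) and ended near (5.1, 1.2).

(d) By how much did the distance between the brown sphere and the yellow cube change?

-0.7

The distance was about 5.9 in the first image and 5.2 in the second, so they moved 0.7 units closer together.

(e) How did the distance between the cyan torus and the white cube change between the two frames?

+0.6

They were about 1.5 units apart before and 2.1 after — 0.6 units further apart.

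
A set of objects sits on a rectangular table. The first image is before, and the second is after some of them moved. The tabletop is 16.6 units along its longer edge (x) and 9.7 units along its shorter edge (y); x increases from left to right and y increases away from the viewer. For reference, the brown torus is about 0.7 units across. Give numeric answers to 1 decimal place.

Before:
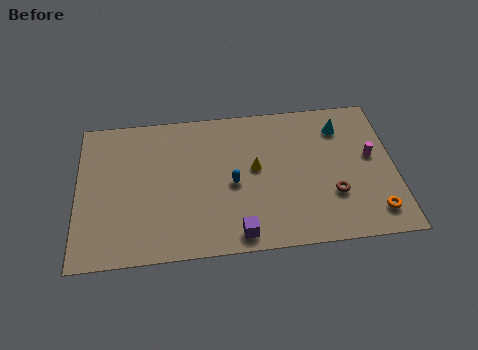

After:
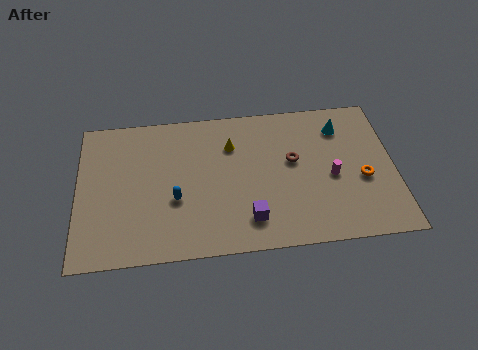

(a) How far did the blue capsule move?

3.1

The blue capsule moved from about (8.1, 4.4) to (5.1, 3.7), a distance of √(3.0² + 0.7²) ≈ 3.1.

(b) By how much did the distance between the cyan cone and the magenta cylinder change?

+0.7

They were about 2.7 units apart before and 3.4 after — 0.7 units further apart.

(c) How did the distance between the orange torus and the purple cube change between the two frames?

-0.8

They were about 7.1 units apart before and 6.3 after — 0.8 units closer together.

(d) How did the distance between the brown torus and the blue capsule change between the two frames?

+1.1

Before: roughly 5.4 units apart; after: 6.5. That's 1.1 units further apart.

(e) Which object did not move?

the cyan cone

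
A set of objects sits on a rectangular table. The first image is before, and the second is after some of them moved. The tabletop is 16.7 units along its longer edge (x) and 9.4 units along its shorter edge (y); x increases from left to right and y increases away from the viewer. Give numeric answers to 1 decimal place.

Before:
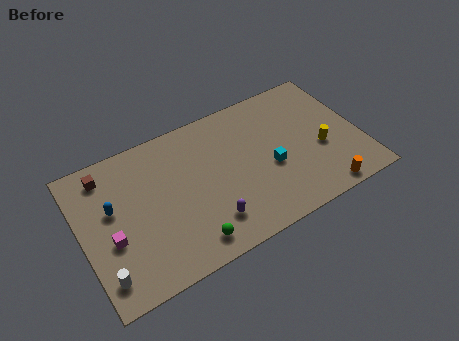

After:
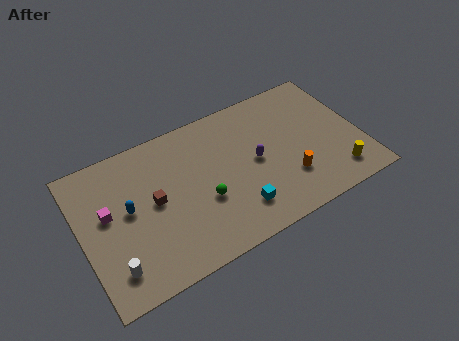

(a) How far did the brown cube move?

3.9

The brown cube moved from about (1.8, 7.9) to (4.3, 4.9), a distance of √(2.5² + 3.0²) ≈ 3.9.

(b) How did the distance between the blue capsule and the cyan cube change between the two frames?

-2.7

Before: roughly 9.5 units apart; after: 6.8. That's 2.7 units closer together.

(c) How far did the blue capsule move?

1.0

The blue capsule was near (1.9, 5.6) before and (2.8, 5.1) after, so it travelled √(0.9² + 0.5²) ≈ 1.0 units.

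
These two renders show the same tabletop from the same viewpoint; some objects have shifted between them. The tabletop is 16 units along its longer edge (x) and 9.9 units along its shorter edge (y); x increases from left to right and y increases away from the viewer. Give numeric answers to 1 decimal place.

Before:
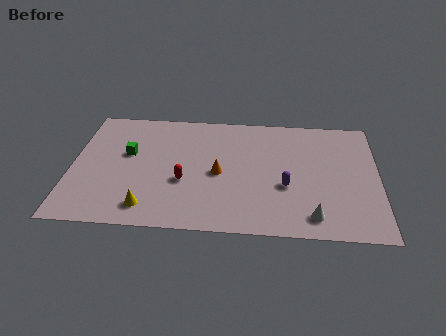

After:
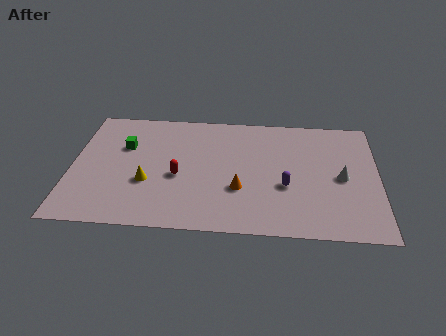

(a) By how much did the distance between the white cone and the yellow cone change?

+1.7

They were about 8.5 units apart before and 10.2 after — 1.7 units further apart.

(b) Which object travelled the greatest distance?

the white cone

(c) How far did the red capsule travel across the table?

0.5

The red capsule was near (5.9, 3.8) before and (5.6, 4.2) after, so it travelled √(0.3² + 0.4²) ≈ 0.5 units.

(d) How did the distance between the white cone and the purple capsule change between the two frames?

+0.3

The distance was about 2.7 in the first image and 3.0 in the second, so they moved 0.3 units further apart.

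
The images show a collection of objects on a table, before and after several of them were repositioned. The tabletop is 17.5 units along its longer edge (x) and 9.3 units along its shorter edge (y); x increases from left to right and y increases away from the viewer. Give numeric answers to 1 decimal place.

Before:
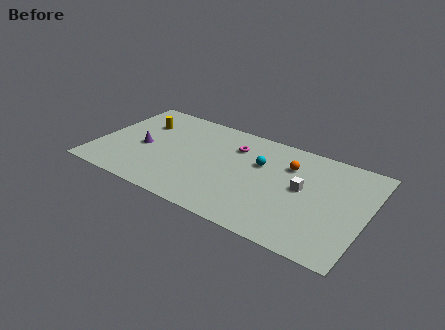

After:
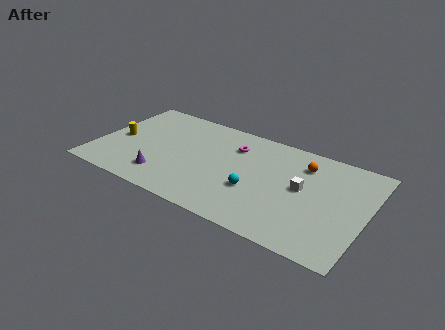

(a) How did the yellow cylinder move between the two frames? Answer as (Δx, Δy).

(-1.2, -2.2)

The yellow cylinder was at about (2.5, 6.6) and moved to about (1.3, 4.4).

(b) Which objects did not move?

the white cube and the magenta torus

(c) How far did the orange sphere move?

1.0

The orange sphere moved from about (12.3, 6.7) to (13.2, 7.2), a distance of √(0.9² + 0.5²) ≈ 1.0.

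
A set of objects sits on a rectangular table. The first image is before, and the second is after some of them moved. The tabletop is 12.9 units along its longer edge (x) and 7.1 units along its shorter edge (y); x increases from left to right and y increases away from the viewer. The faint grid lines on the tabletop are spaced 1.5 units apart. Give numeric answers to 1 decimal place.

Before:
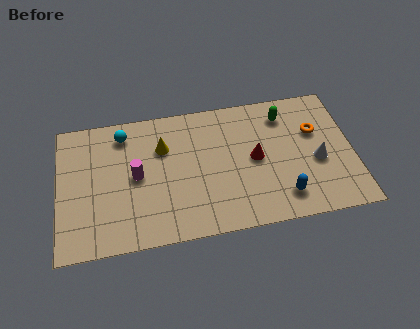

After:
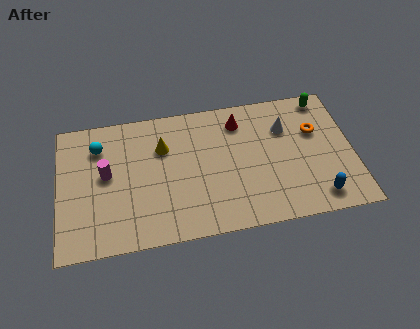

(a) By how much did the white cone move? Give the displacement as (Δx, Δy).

(-1.3, 2.0)

The white cone started near (11.3, 3.0) and ended near (10.0, 5.0).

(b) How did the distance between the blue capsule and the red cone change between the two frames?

+3.1

They were about 2.5 units apart before and 5.6 after — 3.1 units further apart.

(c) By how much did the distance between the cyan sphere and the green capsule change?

+2.9

They were about 7.1 units apart before and 10.0 after — 2.9 units further apart.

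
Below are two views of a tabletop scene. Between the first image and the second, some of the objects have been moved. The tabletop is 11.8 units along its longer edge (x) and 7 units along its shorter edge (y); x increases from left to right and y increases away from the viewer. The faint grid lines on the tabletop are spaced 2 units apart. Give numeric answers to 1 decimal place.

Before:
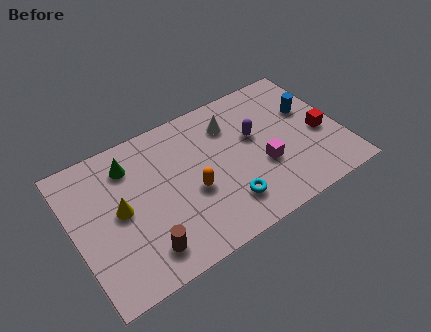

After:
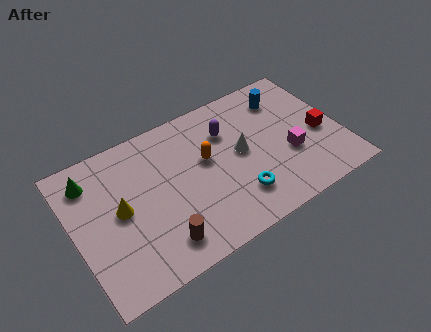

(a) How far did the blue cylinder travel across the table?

1.4

From (10.6, 4.4) to (9.7, 5.5), the blue cylinder covered √(0.9² + 1.1²) ≈ 1.4 units.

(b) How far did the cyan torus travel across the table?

0.5

From (6.4, 1.6) to (6.9, 1.7), the cyan torus covered √(0.5² + 0.1²) ≈ 0.5 units.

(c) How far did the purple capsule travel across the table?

1.4

From (8.1, 4.2) to (7.0, 5.0), the purple capsule covered √(1.1² + 0.8²) ≈ 1.4 units.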